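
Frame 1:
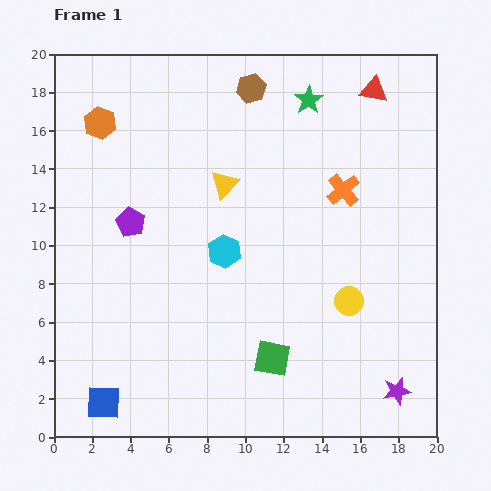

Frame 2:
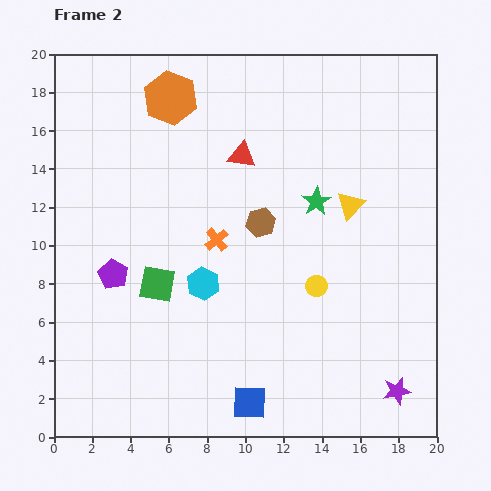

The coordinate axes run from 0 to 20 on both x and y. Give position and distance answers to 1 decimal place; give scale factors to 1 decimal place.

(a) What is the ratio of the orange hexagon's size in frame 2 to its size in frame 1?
1.6×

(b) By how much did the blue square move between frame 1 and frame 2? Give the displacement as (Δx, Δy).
(7.6, 0.0)

The blue square was at (2.6, 1.8) in frame 1 and (10.2, 1.8) in frame 2.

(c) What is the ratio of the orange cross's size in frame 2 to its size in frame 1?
0.7×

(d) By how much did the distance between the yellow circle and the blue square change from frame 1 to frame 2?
-6.9

Distance in frame 1: 13.9. Distance in frame 2: 7.0.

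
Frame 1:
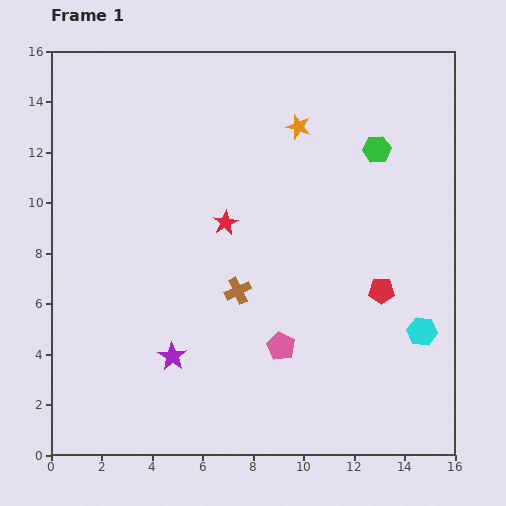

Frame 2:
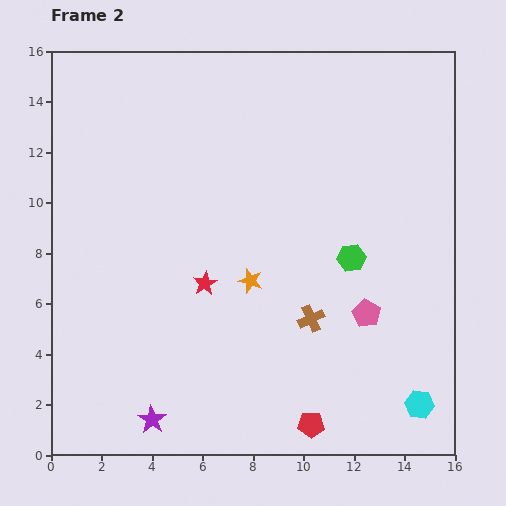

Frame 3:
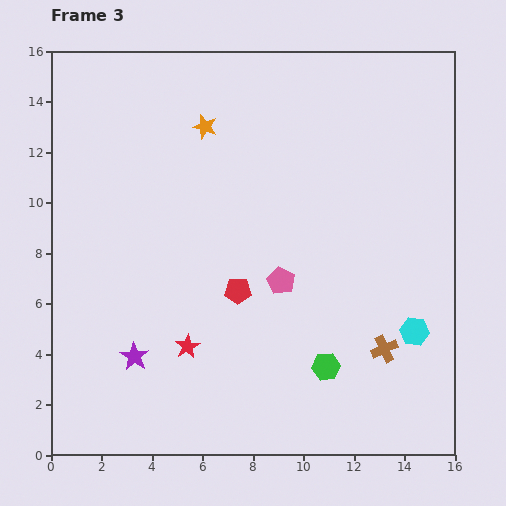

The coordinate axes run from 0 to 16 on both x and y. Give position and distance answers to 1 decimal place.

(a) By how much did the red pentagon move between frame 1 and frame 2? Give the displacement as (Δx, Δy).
(-2.8, -5.3)

The red pentagon was at (13.1, 6.5) in frame 1 and (10.3, 1.2) in frame 2.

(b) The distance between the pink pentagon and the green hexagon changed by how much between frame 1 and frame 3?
-4.9

Distance in frame 1: 8.7. Distance in frame 3: 3.8.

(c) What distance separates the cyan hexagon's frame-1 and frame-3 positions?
0.3

The cyan hexagon moved from (14.7, 4.9) to (14.4, 4.9), a distance of √(0.3² + 0.0²) ≈ 0.3.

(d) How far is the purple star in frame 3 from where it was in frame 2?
2.6

The purple star moved from (4.0, 1.4) to (3.3, 3.9), a distance of √(0.7² + 2.5²) ≈ 2.6.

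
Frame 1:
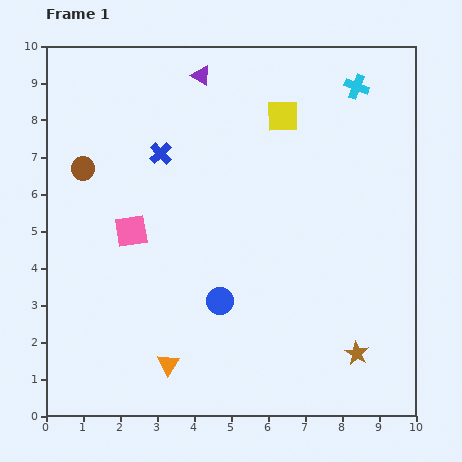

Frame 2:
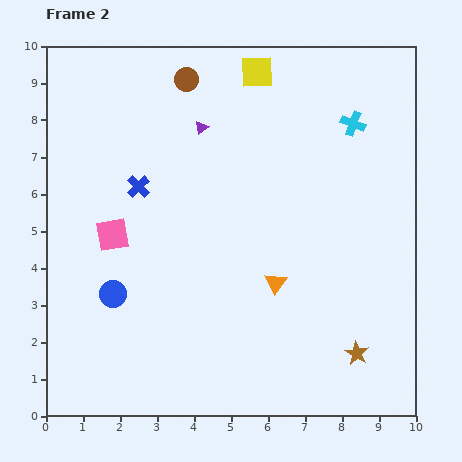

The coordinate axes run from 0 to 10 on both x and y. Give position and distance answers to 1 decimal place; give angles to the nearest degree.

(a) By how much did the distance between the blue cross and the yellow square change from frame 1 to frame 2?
+1.1

Distance in frame 1: 3.4. Distance in frame 2: 4.5.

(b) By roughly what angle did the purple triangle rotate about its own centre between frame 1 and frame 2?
52° clockwise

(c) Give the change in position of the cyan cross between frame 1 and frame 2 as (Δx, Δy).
(-0.1, -1.0)

The cyan cross was at (8.4, 8.9) in frame 1 and (8.3, 7.9) in frame 2.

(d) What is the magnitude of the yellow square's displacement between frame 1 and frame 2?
1.4

The yellow square moved from (6.4, 8.1) to (5.7, 9.3), a distance of √(0.7² + 1.2²) ≈ 1.4.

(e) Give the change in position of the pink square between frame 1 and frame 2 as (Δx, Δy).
(-0.5, -0.1)

The pink square was at (2.3, 5.0) in frame 1 and (1.8, 4.9) in frame 2.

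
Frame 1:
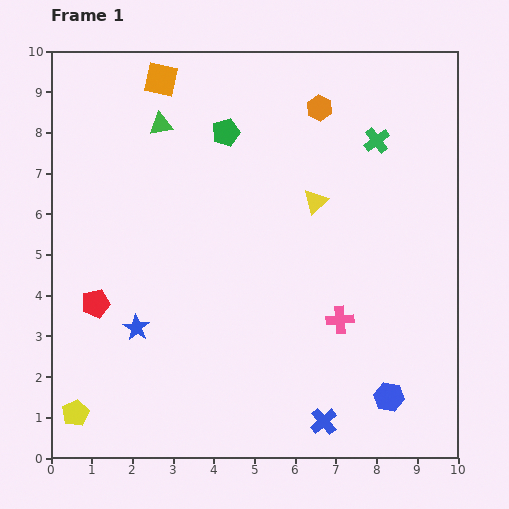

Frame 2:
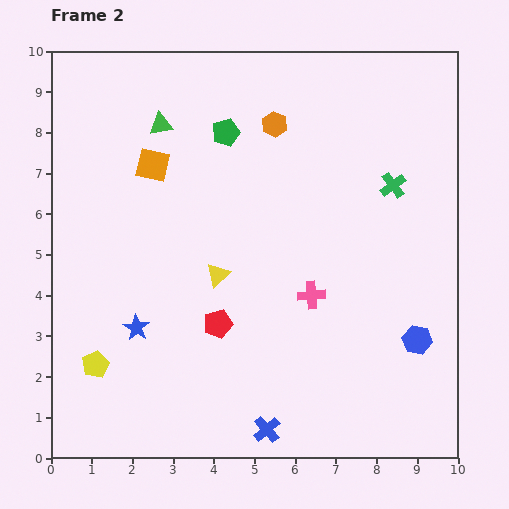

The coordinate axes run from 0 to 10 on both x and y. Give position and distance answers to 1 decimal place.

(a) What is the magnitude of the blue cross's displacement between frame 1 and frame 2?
1.4

The blue cross moved from (6.7, 0.9) to (5.3, 0.7), a distance of √(1.4² + 0.2²) ≈ 1.4.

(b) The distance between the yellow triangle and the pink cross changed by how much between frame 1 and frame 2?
-0.6

Distance in frame 1: 3.0. Distance in frame 2: 2.4.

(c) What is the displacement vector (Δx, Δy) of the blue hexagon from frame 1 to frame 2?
(0.7, 1.4)

The blue hexagon was at (8.3, 1.5) in frame 1 and (9.0, 2.9) in frame 2.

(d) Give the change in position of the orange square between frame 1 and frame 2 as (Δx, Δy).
(-0.2, -2.1)

The orange square was at (2.7, 9.3) in frame 1 and (2.5, 7.2) in frame 2.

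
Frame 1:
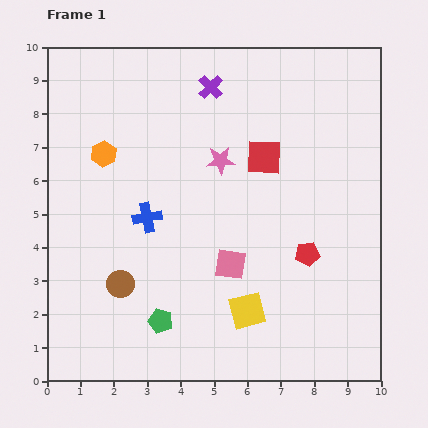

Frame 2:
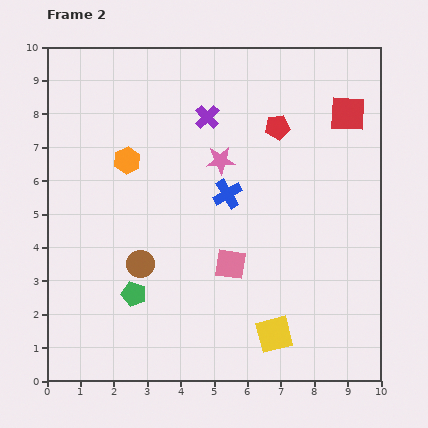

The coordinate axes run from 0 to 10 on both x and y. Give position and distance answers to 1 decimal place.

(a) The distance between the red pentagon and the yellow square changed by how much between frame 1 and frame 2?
+3.7

Distance in frame 1: 2.5. Distance in frame 2: 6.2.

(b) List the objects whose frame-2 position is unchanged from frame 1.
the pink square, the pink star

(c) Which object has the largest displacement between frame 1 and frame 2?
the red pentagon

(moved 3.9; next 2.8)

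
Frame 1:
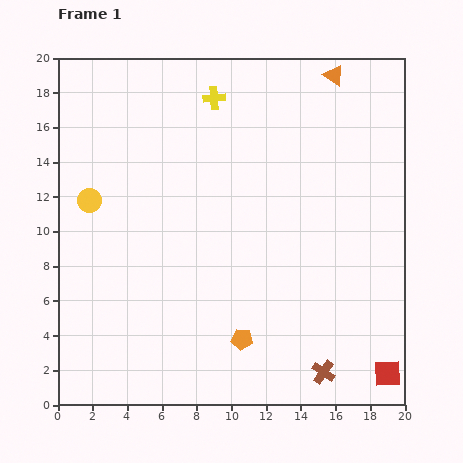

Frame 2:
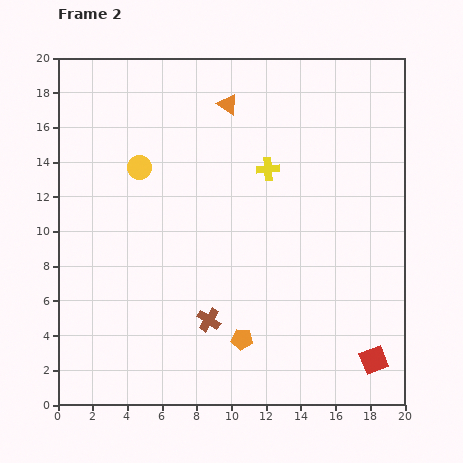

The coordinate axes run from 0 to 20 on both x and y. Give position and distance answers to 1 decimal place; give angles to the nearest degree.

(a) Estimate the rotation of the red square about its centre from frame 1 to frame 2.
19° counter-clockwise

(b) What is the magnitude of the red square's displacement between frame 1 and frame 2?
1.1

The red square moved from (19.0, 1.8) to (18.2, 2.6), a distance of √(0.8² + 0.8²) ≈ 1.1.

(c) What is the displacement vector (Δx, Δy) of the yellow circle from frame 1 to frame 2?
(2.9, 1.9)

The yellow circle was at (1.8, 11.8) in frame 1 and (4.7, 13.7) in frame 2.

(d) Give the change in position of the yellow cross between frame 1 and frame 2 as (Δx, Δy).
(3.1, -4.1)

The yellow cross was at (9.0, 17.7) in frame 1 and (12.1, 13.6) in frame 2.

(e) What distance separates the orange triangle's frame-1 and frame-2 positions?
6.3

The orange triangle moved from (15.9, 19.0) to (9.8, 17.3), a distance of √(6.1² + 1.7²) ≈ 6.3.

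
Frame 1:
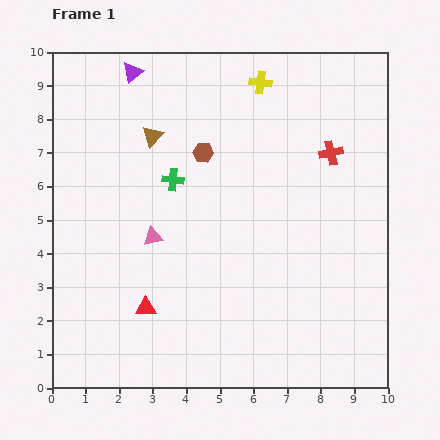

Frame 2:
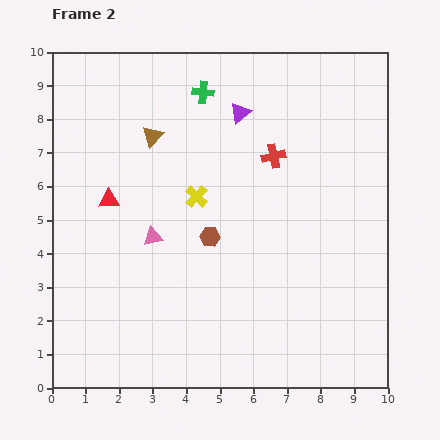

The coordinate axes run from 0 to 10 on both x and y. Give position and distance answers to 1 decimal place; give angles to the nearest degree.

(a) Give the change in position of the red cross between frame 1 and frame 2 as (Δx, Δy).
(-1.7, -0.1)

The red cross was at (8.3, 7.0) in frame 1 and (6.6, 6.9) in frame 2.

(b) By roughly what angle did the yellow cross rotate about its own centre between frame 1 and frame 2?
34° clockwise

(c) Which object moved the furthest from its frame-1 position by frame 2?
the yellow cross

(moved 3.9; next 3.4)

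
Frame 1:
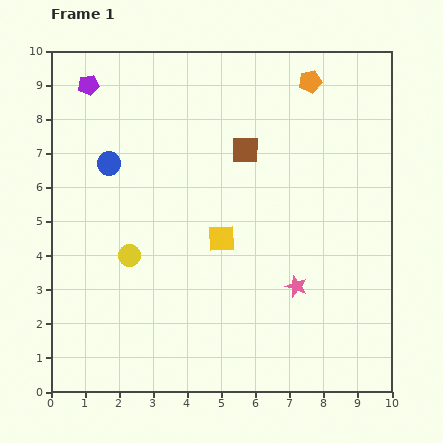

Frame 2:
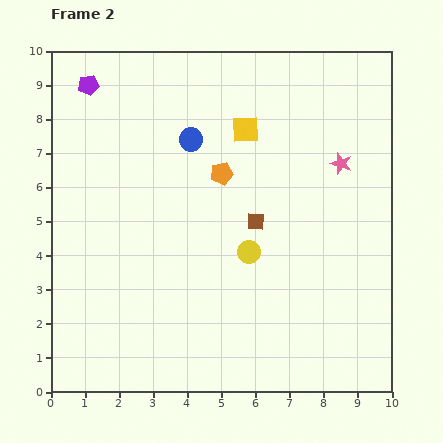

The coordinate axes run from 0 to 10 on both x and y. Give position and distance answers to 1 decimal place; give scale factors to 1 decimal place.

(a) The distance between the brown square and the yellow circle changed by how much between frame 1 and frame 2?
-3.7

Distance in frame 1: 4.6. Distance in frame 2: 0.9.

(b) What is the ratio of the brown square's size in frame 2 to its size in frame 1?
0.6×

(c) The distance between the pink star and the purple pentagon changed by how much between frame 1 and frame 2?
-0.8

Distance in frame 1: 8.5. Distance in frame 2: 7.7.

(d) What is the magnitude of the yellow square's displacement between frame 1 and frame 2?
3.3

The yellow square moved from (5.0, 4.5) to (5.7, 7.7), a distance of √(0.7² + 3.2²) ≈ 3.3.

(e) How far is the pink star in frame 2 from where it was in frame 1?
3.8

The pink star moved from (7.2, 3.1) to (8.5, 6.7), a distance of √(1.3² + 3.6²) ≈ 3.8.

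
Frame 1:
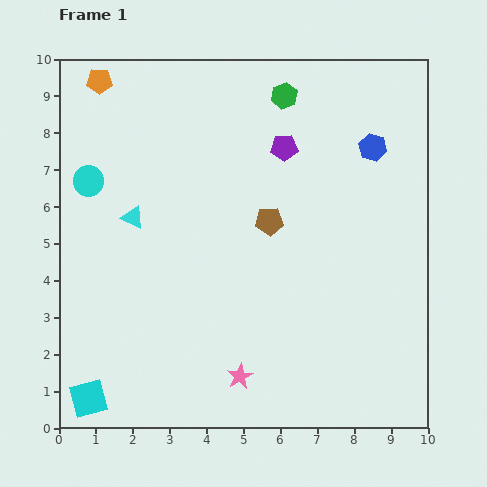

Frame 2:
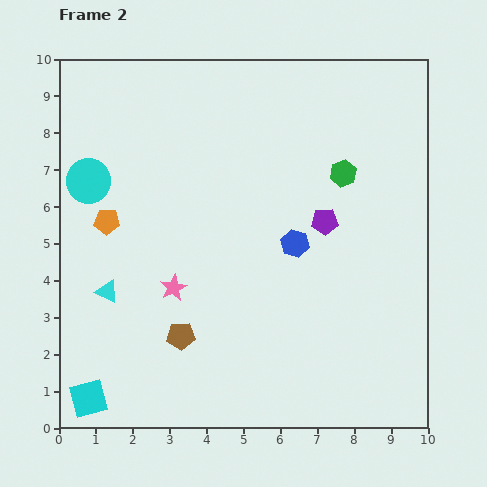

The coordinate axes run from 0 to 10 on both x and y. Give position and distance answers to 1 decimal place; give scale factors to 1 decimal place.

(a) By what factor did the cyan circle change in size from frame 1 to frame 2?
1.5×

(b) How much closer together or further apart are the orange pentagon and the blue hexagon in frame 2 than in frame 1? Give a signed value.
-2.5

Distance in frame 1: 7.6. Distance in frame 2: 5.1.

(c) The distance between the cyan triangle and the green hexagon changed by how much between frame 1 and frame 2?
+1.9

Distance in frame 1: 5.3. Distance in frame 2: 7.2.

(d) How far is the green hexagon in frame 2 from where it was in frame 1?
2.6

The green hexagon moved from (6.1, 9.0) to (7.7, 6.9), a distance of √(1.6² + 2.1²) ≈ 2.6.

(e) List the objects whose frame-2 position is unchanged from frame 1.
the cyan square, the cyan circle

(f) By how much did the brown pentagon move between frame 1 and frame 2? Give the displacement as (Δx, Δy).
(-2.4, -3.1)

The brown pentagon was at (5.7, 5.6) in frame 1 and (3.3, 2.5) in frame 2.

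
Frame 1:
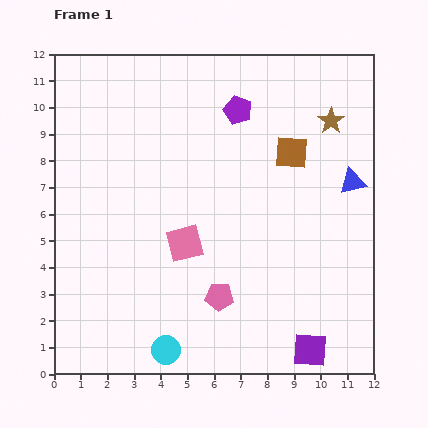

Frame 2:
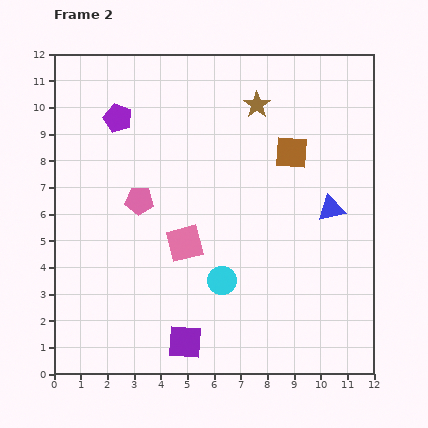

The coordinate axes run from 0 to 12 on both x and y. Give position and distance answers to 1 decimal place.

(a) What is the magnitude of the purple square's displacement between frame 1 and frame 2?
4.7

The purple square moved from (9.6, 0.9) to (4.9, 1.2), a distance of √(4.7² + 0.3²) ≈ 4.7.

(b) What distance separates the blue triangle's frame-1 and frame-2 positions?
1.3

The blue triangle moved from (11.2, 7.2) to (10.4, 6.2), a distance of √(0.8² + 1.0²) ≈ 1.3.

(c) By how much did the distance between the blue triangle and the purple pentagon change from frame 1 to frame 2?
+3.6

Distance in frame 1: 5.1. Distance in frame 2: 8.7.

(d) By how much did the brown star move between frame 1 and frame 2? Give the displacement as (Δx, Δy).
(-2.8, 0.6)

The brown star was at (10.4, 9.5) in frame 1 and (7.6, 10.1) in frame 2.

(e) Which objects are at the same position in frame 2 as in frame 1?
the pink square, the brown square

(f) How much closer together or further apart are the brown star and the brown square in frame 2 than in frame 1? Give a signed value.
+0.3

Distance in frame 1: 1.9. Distance in frame 2: 2.2.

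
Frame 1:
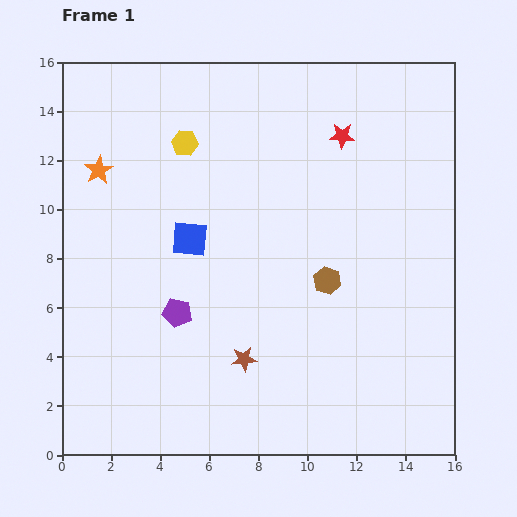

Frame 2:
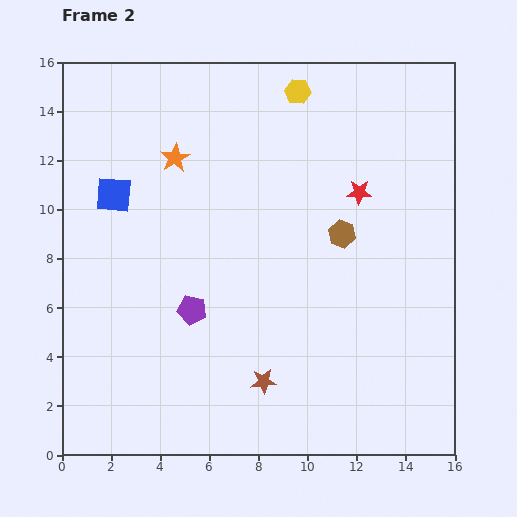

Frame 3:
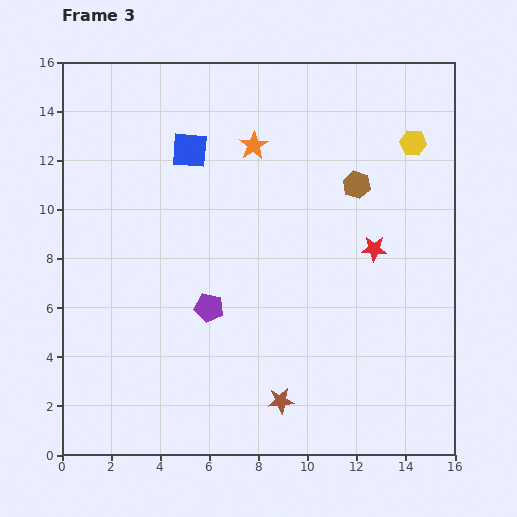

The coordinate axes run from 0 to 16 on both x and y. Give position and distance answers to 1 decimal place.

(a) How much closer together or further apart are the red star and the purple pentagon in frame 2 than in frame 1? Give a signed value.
-1.5

Distance in frame 1: 9.8. Distance in frame 2: 8.3.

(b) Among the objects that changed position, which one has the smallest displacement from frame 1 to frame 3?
the purple pentagon

(moved 1.3)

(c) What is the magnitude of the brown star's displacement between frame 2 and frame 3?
1.1

The brown star moved from (8.2, 3.0) to (8.9, 2.2), a distance of √(0.7² + 0.8²) ≈ 1.1.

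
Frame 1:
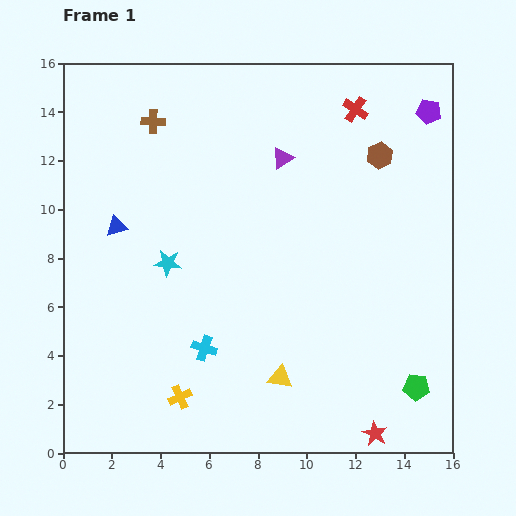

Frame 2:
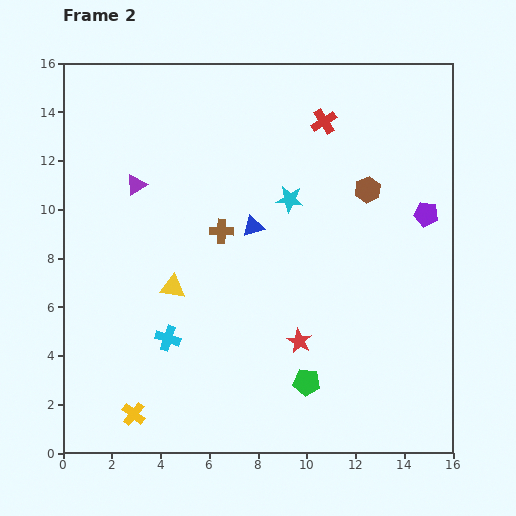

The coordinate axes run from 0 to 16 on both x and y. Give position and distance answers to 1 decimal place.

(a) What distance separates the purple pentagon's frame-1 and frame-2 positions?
4.2

The purple pentagon moved from (15.0, 14.0) to (14.9, 9.8), a distance of √(0.1² + 4.2²) ≈ 4.2.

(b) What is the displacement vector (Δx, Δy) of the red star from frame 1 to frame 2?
(-3.1, 3.8)

The red star was at (12.8, 0.8) in frame 1 and (9.7, 4.6) in frame 2.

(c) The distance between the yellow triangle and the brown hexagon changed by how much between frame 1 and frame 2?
-1.1

Distance in frame 1: 10.0. Distance in frame 2: 8.9.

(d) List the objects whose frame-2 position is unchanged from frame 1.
none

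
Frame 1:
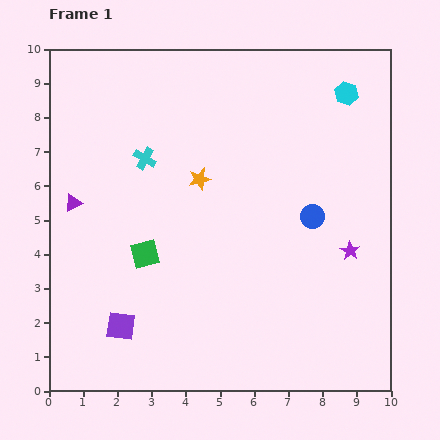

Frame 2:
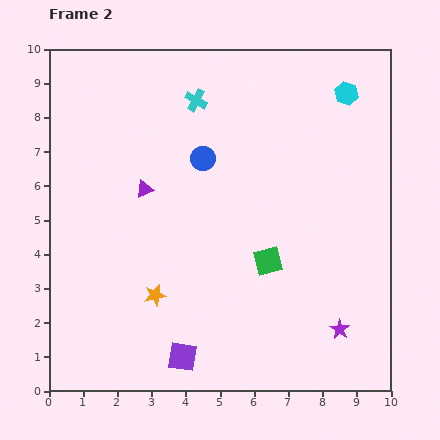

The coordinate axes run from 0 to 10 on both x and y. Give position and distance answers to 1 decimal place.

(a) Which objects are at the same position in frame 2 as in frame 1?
the cyan hexagon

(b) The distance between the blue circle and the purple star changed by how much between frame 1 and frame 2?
+4.9

Distance in frame 1: 1.5. Distance in frame 2: 6.4.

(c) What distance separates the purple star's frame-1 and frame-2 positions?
2.3

The purple star moved from (8.8, 4.1) to (8.5, 1.8), a distance of √(0.3² + 2.3²) ≈ 2.3.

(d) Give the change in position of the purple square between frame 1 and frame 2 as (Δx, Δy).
(1.8, -0.9)

The purple square was at (2.1, 1.9) in frame 1 and (3.9, 1.0) in frame 2.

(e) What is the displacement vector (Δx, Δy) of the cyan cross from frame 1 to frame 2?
(1.5, 1.7)

The cyan cross was at (2.8, 6.8) in frame 1 and (4.3, 8.5) in frame 2.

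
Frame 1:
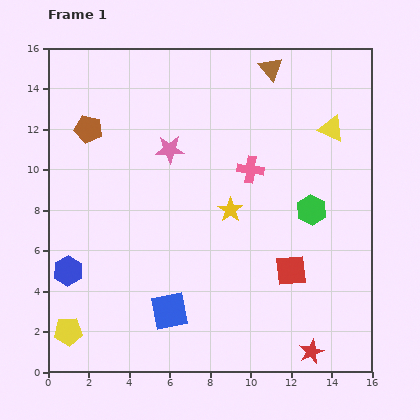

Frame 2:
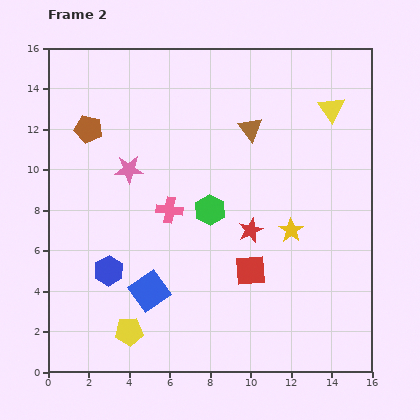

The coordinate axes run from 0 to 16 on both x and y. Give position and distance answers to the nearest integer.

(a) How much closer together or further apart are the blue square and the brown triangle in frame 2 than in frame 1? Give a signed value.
-4

Distance in frame 1: 13. Distance in frame 2: 9.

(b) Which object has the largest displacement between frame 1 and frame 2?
the red star

(moved 7; next 5)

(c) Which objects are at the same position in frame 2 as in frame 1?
the brown pentagon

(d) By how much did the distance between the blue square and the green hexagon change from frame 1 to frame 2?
-4

Distance in frame 1: 9. Distance in frame 2: 5.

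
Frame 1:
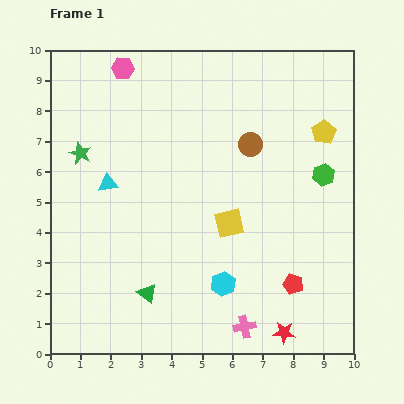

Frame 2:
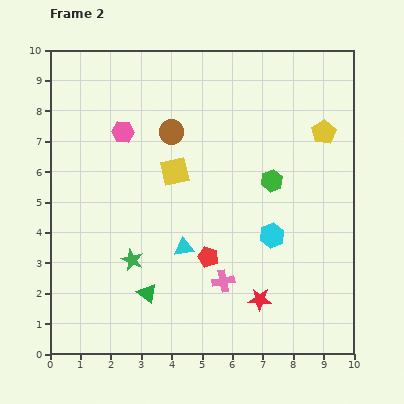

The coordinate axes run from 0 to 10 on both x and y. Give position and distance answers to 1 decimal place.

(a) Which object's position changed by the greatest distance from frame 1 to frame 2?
the green star

(moved 3.9; next 3.3)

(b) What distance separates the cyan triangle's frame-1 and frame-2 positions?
3.3

The cyan triangle moved from (1.9, 5.6) to (4.4, 3.5), a distance of √(2.5² + 2.1²) ≈ 3.3.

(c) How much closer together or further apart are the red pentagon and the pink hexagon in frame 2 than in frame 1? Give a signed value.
-4.0

Distance in frame 1: 9.0. Distance in frame 2: 5.0.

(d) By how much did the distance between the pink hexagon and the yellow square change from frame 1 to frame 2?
-4.1

Distance in frame 1: 6.2. Distance in frame 2: 2.1.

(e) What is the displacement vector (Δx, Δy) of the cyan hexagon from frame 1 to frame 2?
(1.6, 1.6)

The cyan hexagon was at (5.7, 2.3) in frame 1 and (7.3, 3.9) in frame 2.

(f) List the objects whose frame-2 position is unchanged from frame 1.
the yellow pentagon, the green triangle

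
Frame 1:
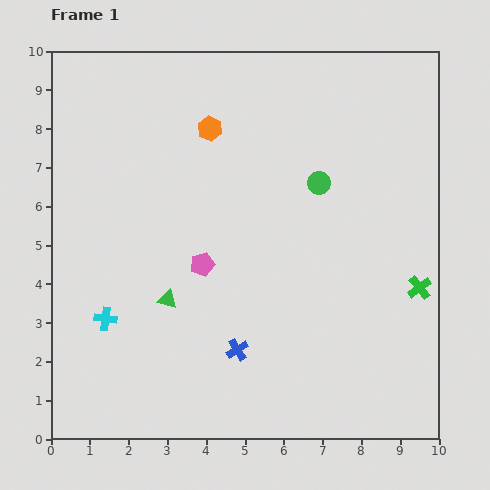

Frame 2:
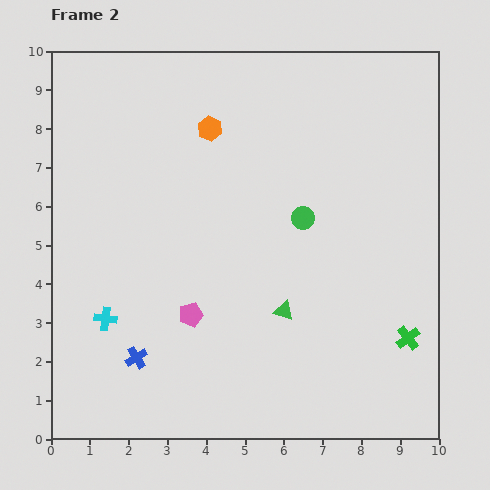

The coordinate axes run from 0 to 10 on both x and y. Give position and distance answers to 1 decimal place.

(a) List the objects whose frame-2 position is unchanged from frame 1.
the cyan cross, the orange hexagon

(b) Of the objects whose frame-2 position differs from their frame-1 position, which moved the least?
the green circle

(moved 1.0)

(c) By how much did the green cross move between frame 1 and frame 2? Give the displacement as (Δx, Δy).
(-0.3, -1.3)

The green cross was at (9.5, 3.9) in frame 1 and (9.2, 2.6) in frame 2.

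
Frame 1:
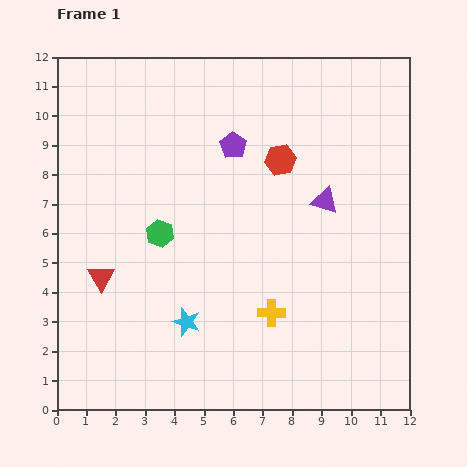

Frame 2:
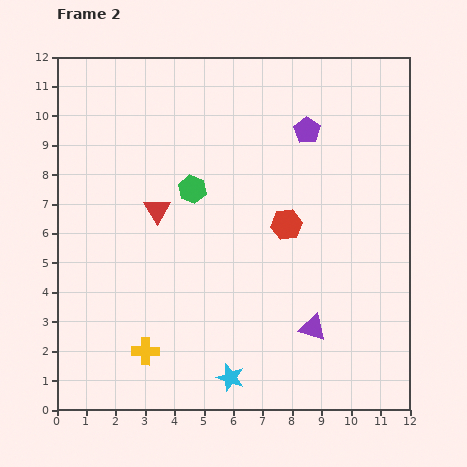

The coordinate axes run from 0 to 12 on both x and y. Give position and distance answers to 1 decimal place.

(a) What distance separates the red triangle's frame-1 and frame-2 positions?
3.0

The red triangle moved from (1.5, 4.5) to (3.4, 6.8), a distance of √(1.9² + 2.3²) ≈ 3.0.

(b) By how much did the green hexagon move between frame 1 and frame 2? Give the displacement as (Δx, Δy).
(1.1, 1.5)

The green hexagon was at (3.5, 6.0) in frame 1 and (4.6, 7.5) in frame 2.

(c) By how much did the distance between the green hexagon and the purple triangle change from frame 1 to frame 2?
+0.5

Distance in frame 1: 5.7. Distance in frame 2: 6.2.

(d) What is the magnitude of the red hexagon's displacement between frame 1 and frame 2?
2.2

The red hexagon moved from (7.6, 8.5) to (7.8, 6.3), a distance of √(0.2² + 2.2²) ≈ 2.2.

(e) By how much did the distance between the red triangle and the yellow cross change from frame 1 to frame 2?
-1.1

Distance in frame 1: 5.9. Distance in frame 2: 4.8.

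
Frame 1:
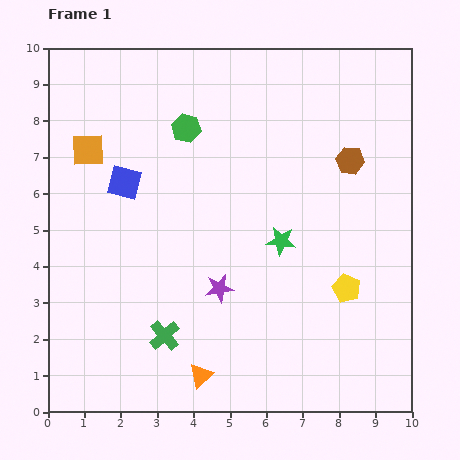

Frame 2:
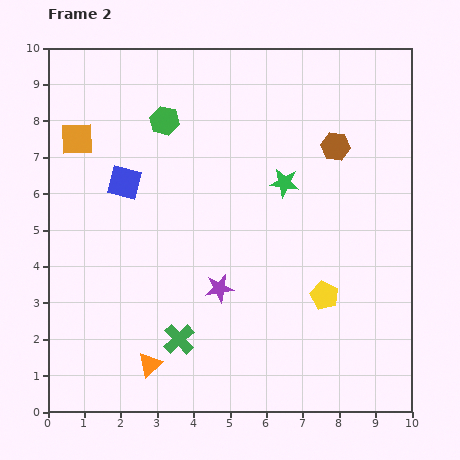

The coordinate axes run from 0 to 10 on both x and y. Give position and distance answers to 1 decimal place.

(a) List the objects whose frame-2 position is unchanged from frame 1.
the blue square, the purple star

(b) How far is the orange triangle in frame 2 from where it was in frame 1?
1.4

The orange triangle moved from (4.2, 1.0) to (2.8, 1.3), a distance of √(1.4² + 0.3²) ≈ 1.4.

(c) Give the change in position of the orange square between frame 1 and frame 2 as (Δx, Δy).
(-0.3, 0.3)

The orange square was at (1.1, 7.2) in frame 1 and (0.8, 7.5) in frame 2.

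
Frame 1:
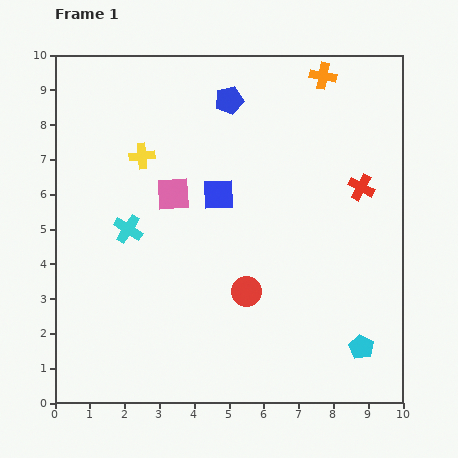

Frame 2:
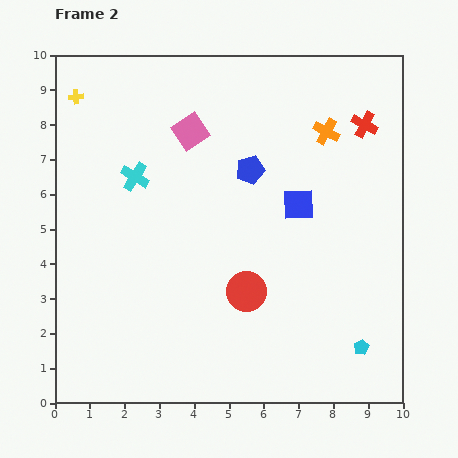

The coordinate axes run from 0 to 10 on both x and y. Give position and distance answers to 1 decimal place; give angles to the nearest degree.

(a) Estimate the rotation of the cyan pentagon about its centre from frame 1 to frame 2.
16° clockwise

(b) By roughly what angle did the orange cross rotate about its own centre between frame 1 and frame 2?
20° clockwise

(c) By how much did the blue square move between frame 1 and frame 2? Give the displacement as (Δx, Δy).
(2.3, -0.3)

The blue square was at (4.7, 6.0) in frame 1 and (7.0, 5.7) in frame 2.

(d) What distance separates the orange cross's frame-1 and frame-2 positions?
1.6

The orange cross moved from (7.7, 9.4) to (7.8, 7.8), a distance of √(0.1² + 1.6²) ≈ 1.6.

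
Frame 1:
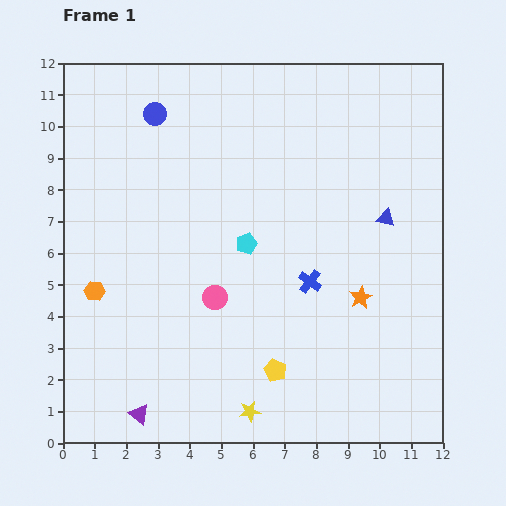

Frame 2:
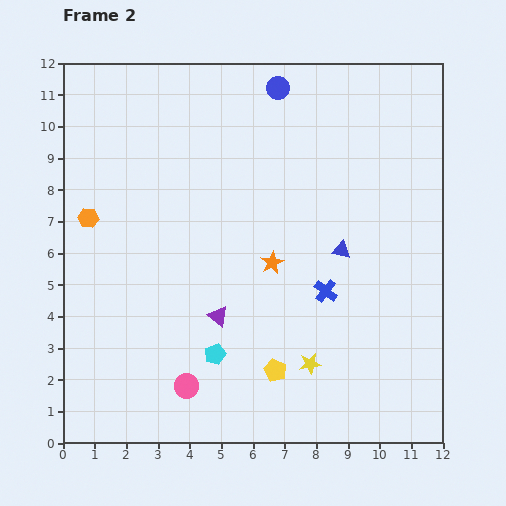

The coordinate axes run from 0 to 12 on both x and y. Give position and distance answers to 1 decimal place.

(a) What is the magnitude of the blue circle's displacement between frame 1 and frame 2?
4.0

The blue circle moved from (2.9, 10.4) to (6.8, 11.2), a distance of √(3.9² + 0.8²) ≈ 4.0.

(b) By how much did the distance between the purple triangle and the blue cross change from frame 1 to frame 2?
-3.3

Distance in frame 1: 6.8. Distance in frame 2: 3.5.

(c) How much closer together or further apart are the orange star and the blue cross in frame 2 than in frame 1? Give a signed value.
+0.2

Distance in frame 1: 1.7. Distance in frame 2: 1.9.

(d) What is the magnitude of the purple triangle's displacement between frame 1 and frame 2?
4.0

The purple triangle moved from (2.4, 0.9) to (4.9, 4.0), a distance of √(2.5² + 3.1²) ≈ 4.0.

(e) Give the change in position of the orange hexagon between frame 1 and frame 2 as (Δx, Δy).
(-0.2, 2.3)

The orange hexagon was at (1.0, 4.8) in frame 1 and (0.8, 7.1) in frame 2.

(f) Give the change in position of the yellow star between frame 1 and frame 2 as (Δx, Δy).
(1.9, 1.5)

The yellow star was at (5.9, 1.0) in frame 1 and (7.8, 2.5) in frame 2.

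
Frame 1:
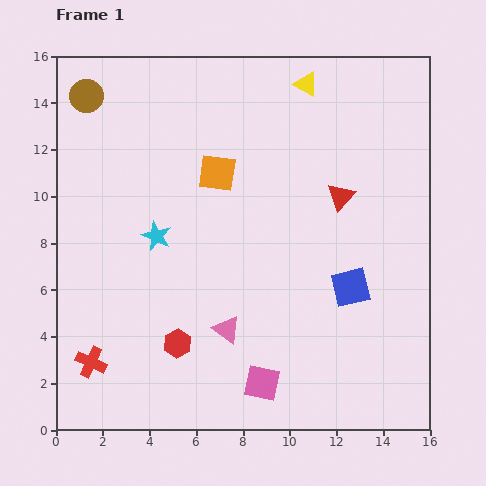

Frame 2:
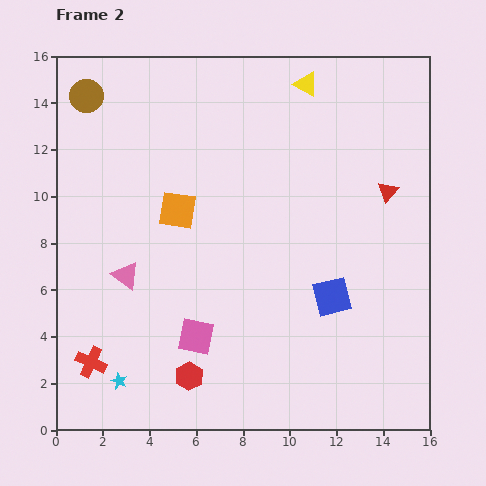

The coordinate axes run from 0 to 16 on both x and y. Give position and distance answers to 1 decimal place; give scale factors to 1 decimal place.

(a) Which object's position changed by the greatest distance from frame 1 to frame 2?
the cyan star

(moved 6.4; next 4.9)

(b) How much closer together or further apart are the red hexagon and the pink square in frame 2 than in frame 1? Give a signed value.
-2.3

Distance in frame 1: 4.0. Distance in frame 2: 1.7.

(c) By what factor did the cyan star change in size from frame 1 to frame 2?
0.6×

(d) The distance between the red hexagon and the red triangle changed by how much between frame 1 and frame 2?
+2.2

Distance in frame 1: 9.4. Distance in frame 2: 11.6.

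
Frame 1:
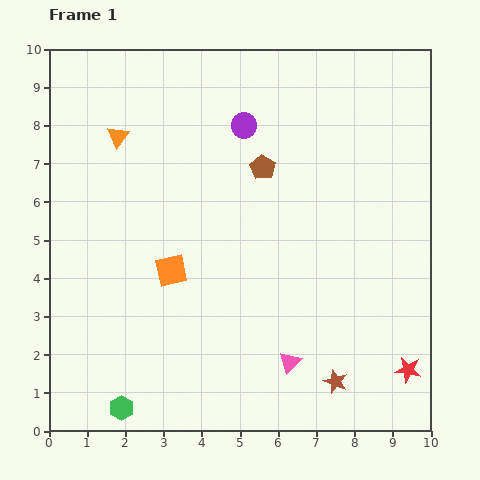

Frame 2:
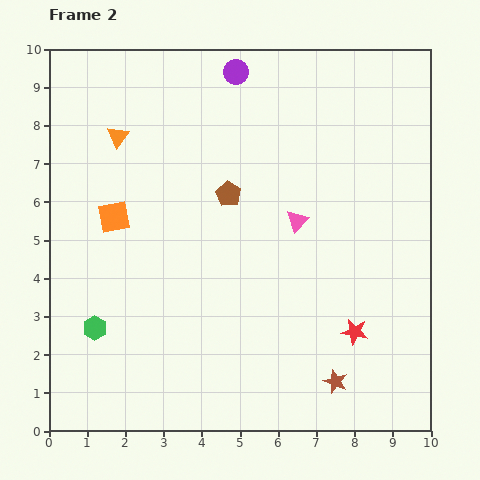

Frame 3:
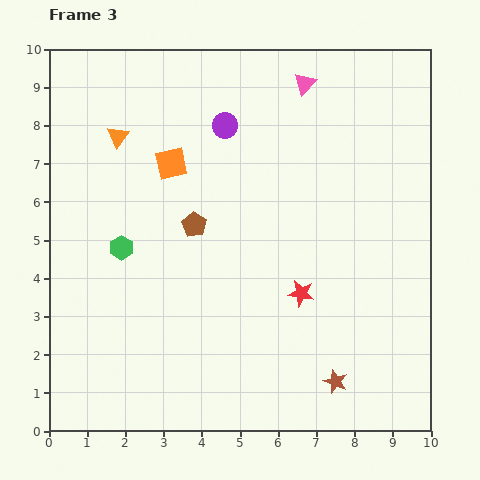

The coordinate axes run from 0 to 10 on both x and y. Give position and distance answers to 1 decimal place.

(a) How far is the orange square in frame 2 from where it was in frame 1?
2.1

The orange square moved from (3.2, 4.2) to (1.7, 5.6), a distance of √(1.5² + 1.4²) ≈ 2.1.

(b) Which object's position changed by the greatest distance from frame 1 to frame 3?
the pink triangle

(moved 7.3; next 4.2)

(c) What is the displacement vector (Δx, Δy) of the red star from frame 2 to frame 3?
(-1.4, 1.0)

The red star was at (8.0, 2.6) in frame 2 and (6.6, 3.6) in frame 3.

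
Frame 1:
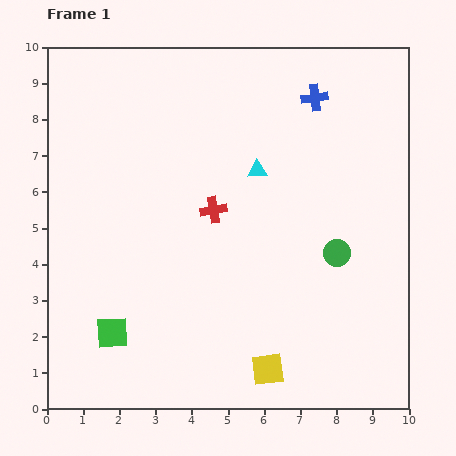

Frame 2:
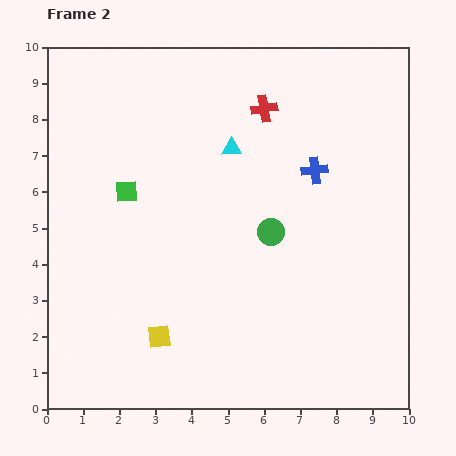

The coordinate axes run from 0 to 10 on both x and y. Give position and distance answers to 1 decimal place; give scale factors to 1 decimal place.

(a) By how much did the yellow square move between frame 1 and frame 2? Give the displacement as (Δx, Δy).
(-3.0, 0.9)

The yellow square was at (6.1, 1.1) in frame 1 and (3.1, 2.0) in frame 2.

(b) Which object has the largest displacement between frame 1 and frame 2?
the green square

(moved 3.9; next 3.1)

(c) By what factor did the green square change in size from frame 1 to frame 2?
0.7×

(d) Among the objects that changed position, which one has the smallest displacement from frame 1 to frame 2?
the cyan triangle

(moved 0.9)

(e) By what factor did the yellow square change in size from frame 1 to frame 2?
0.7×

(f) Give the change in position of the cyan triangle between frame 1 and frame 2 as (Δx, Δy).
(-0.7, 0.6)

The cyan triangle was at (5.8, 6.6) in frame 1 and (5.1, 7.2) in frame 2.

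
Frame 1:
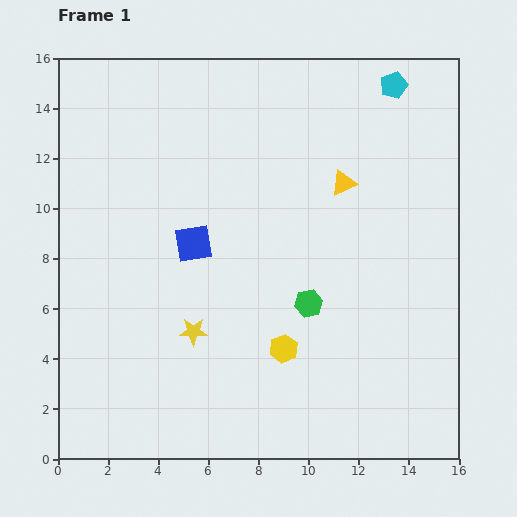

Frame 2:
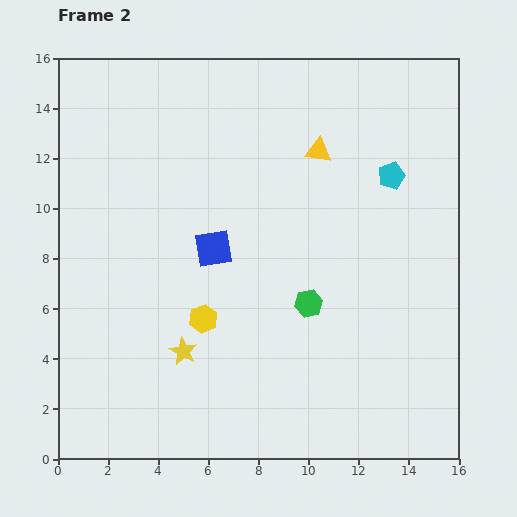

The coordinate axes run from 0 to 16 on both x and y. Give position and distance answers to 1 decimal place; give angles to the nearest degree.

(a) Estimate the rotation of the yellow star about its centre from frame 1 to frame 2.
28° clockwise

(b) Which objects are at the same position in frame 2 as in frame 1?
the green hexagon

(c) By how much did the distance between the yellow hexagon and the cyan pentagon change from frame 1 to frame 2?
-2.0

Distance in frame 1: 11.4. Distance in frame 2: 9.4.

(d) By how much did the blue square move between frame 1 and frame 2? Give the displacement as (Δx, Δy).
(0.8, -0.2)

The blue square was at (5.4, 8.6) in frame 1 and (6.2, 8.4) in frame 2.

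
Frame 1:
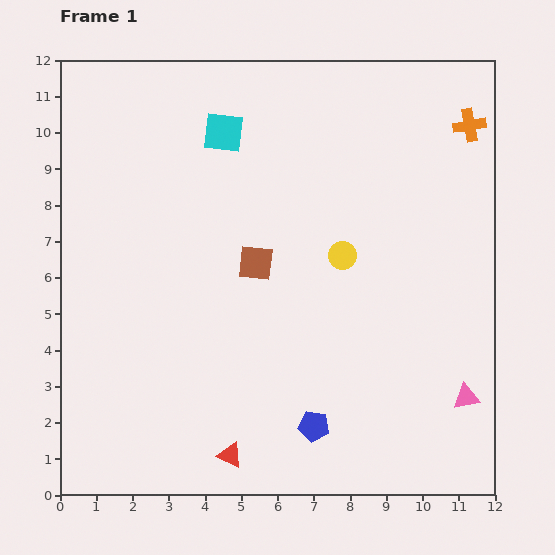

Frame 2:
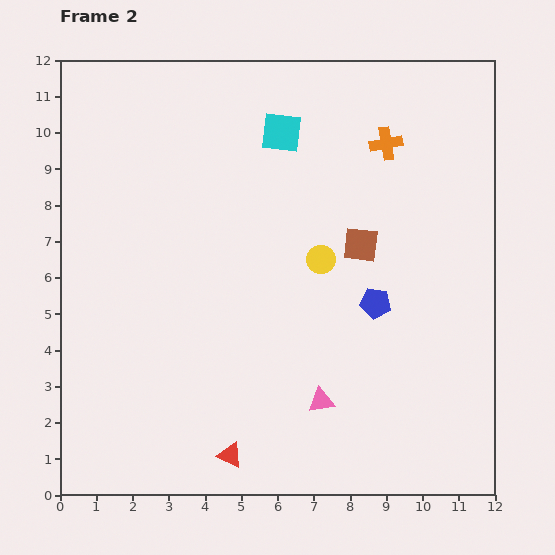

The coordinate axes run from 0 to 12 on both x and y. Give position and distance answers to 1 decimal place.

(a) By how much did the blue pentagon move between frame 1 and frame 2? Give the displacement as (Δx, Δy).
(1.7, 3.4)

The blue pentagon was at (7.0, 1.9) in frame 1 and (8.7, 5.3) in frame 2.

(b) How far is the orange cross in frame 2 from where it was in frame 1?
2.4

The orange cross moved from (11.3, 10.2) to (9.0, 9.7), a distance of √(2.3² + 0.5²) ≈ 2.4.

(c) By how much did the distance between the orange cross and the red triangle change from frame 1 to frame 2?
-1.6

Distance in frame 1: 11.2. Distance in frame 2: 9.6.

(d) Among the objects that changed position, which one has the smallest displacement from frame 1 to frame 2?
the yellow circle

(moved 0.6)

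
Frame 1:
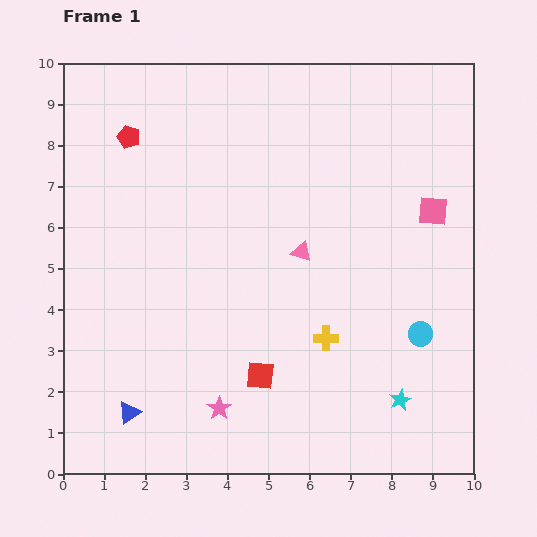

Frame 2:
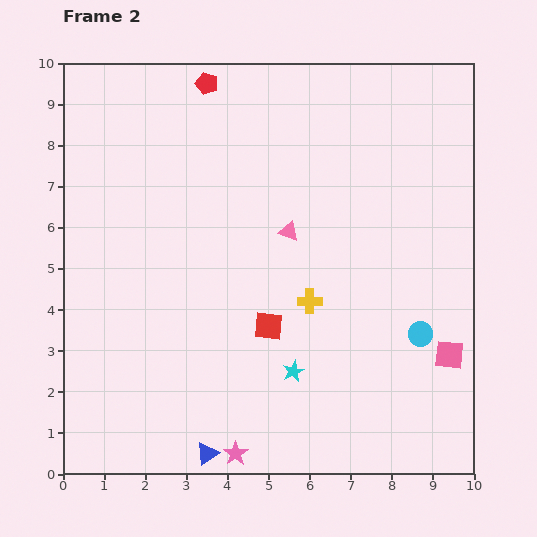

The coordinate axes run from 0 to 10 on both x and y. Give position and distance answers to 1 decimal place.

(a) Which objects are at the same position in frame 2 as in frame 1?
the cyan circle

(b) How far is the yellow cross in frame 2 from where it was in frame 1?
1.0

The yellow cross moved from (6.4, 3.3) to (6.0, 4.2), a distance of √(0.4² + 0.9²) ≈ 1.0.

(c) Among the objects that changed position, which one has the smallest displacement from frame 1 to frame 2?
the pink triangle

(moved 0.6)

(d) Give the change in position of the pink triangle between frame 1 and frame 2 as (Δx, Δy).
(-0.3, 0.5)

The pink triangle was at (5.8, 5.4) in frame 1 and (5.5, 5.9) in frame 2.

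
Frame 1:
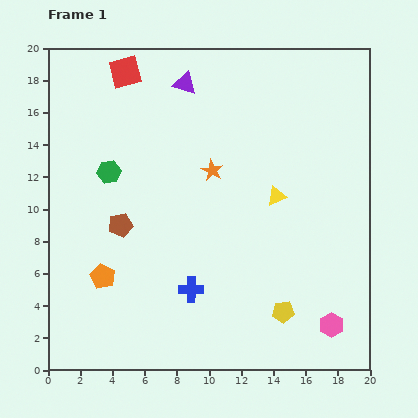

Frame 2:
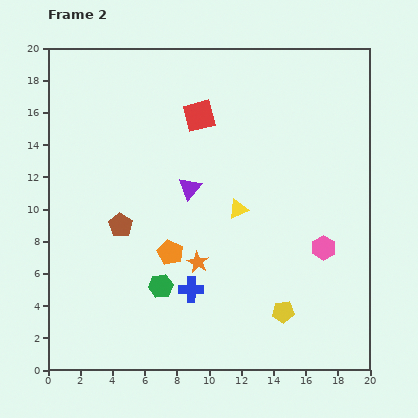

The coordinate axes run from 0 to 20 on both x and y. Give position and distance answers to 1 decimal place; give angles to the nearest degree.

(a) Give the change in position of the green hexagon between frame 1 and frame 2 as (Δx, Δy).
(3.2, -7.1)

The green hexagon was at (3.8, 12.3) in frame 1 and (7.0, 5.2) in frame 2.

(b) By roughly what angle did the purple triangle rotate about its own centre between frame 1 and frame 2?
55° clockwise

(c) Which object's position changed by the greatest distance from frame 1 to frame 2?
the green hexagon

(moved 7.8; next 6.5)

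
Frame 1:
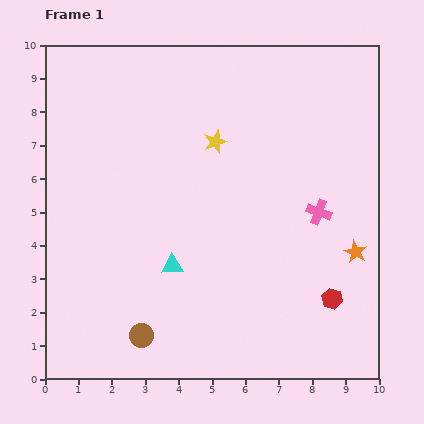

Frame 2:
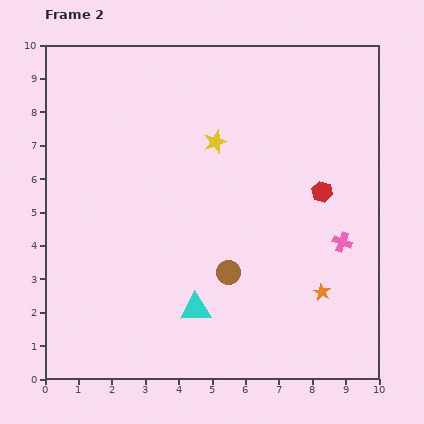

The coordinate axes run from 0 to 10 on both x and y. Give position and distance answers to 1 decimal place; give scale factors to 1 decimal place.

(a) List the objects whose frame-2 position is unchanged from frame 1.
the yellow star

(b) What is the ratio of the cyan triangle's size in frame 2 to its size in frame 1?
1.4×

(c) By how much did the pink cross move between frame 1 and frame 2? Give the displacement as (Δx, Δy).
(0.7, -0.9)

The pink cross was at (8.2, 5.0) in frame 1 and (8.9, 4.1) in frame 2.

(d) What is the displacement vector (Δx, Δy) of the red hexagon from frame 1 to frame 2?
(-0.3, 3.2)

The red hexagon was at (8.6, 2.4) in frame 1 and (8.3, 5.6) in frame 2.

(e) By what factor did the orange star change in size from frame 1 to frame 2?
0.8×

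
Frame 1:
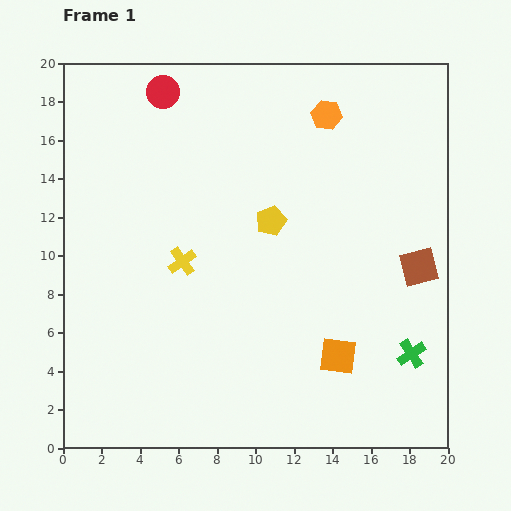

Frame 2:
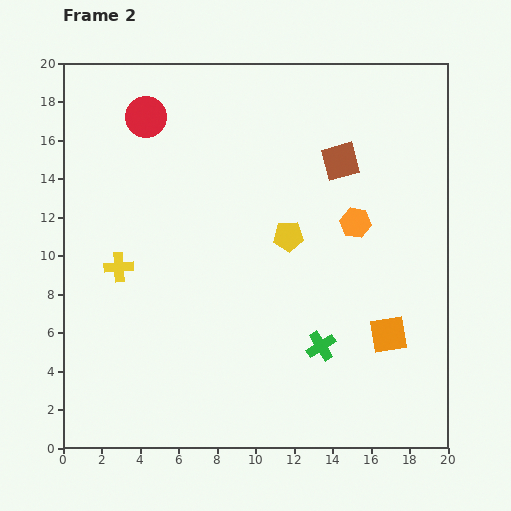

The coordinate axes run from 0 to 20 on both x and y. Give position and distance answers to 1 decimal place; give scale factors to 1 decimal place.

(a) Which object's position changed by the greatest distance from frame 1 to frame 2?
the brown square

(moved 6.9; next 5.8)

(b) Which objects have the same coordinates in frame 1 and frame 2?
none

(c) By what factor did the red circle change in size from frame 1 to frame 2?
1.3×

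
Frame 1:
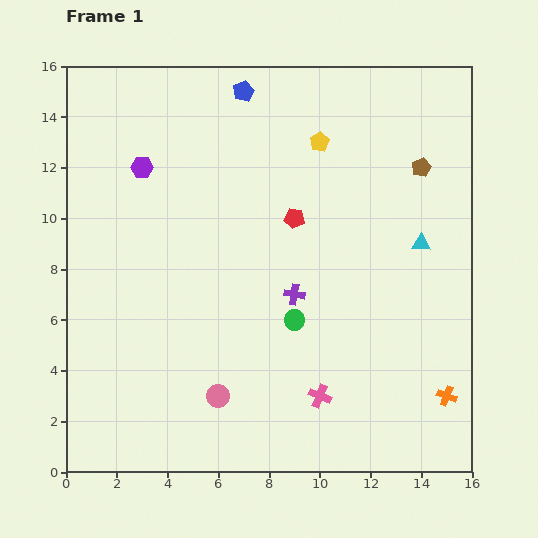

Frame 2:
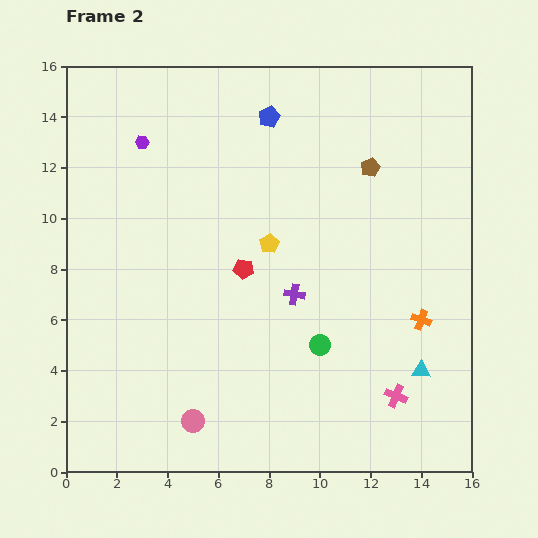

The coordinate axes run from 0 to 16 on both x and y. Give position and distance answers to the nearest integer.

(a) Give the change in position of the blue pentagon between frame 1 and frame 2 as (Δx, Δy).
(1, -1)

The blue pentagon was at (7, 15) in frame 1 and (8, 14) in frame 2.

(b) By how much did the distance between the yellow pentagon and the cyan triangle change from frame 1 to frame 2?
+2

Distance in frame 1: 6. Distance in frame 2: 8.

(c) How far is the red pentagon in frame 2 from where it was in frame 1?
3

The red pentagon moved from (9, 10) to (7, 8), a distance of √(2² + 2²) ≈ 3.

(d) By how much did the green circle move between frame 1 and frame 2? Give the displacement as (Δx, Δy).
(1, -1)

The green circle was at (9, 6) in frame 1 and (10, 5) in frame 2.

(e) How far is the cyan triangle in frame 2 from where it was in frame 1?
5

The cyan triangle moved from (14, 9) to (14, 4), a distance of √(0² + 5²) ≈ 5.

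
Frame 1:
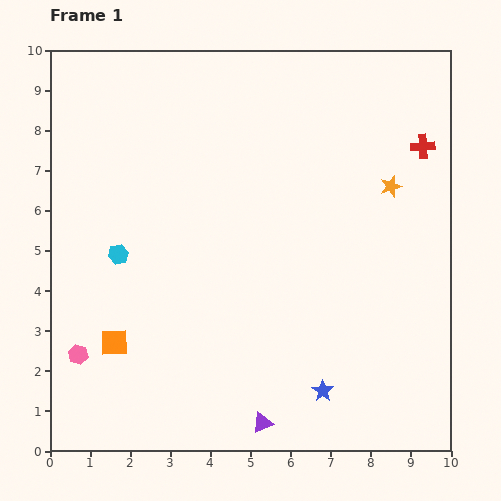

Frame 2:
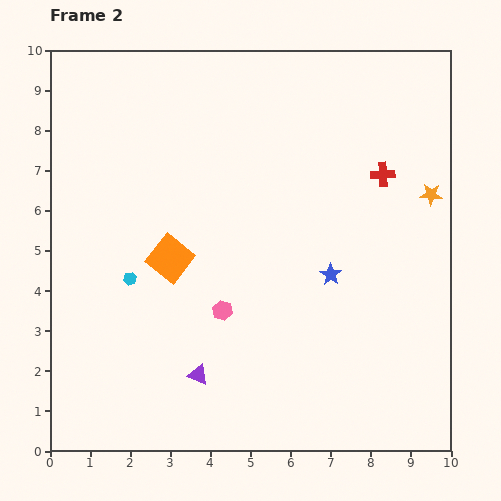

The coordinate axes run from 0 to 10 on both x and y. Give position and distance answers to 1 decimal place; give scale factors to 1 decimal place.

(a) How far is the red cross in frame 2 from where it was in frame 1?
1.2

The red cross moved from (9.3, 7.6) to (8.3, 6.9), a distance of √(1.0² + 0.7²) ≈ 1.2.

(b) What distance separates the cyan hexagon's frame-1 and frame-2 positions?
0.7

The cyan hexagon moved from (1.7, 4.9) to (2.0, 4.3), a distance of √(0.3² + 0.6²) ≈ 0.7.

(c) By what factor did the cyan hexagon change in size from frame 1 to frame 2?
0.6×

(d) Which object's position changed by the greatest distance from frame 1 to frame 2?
the pink hexagon

(moved 3.8; next 2.9)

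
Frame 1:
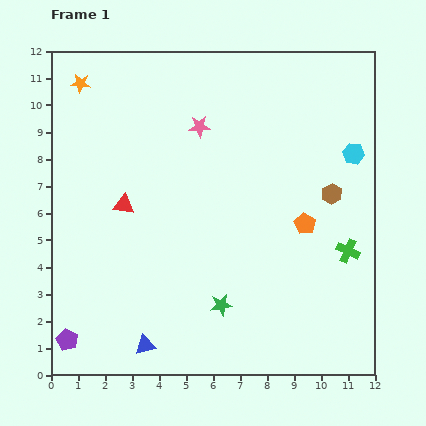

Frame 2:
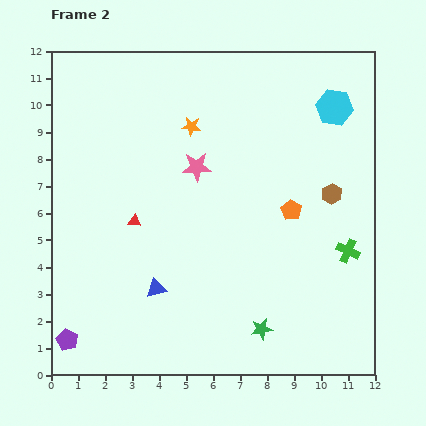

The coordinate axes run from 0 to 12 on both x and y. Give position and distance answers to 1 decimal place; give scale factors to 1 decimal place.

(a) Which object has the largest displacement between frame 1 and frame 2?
the orange star

(moved 4.4; next 2.1)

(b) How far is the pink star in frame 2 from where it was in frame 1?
1.5

The pink star moved from (5.5, 9.2) to (5.4, 7.7), a distance of √(0.1² + 1.5²) ≈ 1.5.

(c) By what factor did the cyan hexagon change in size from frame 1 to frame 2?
1.7×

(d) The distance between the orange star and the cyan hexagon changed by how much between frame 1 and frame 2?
-5.1

Distance in frame 1: 10.4. Distance in frame 2: 5.3.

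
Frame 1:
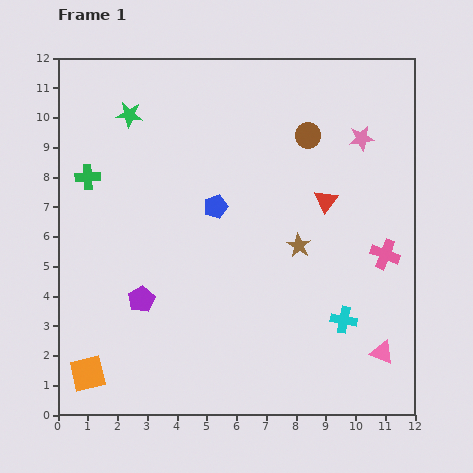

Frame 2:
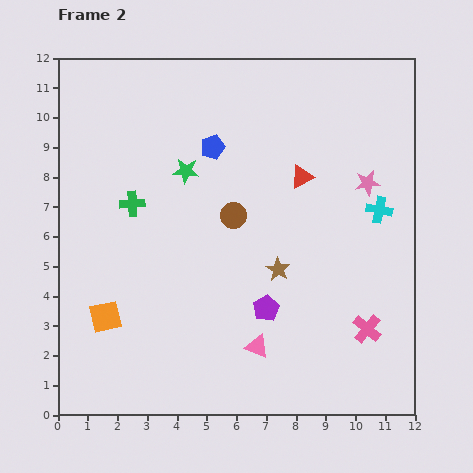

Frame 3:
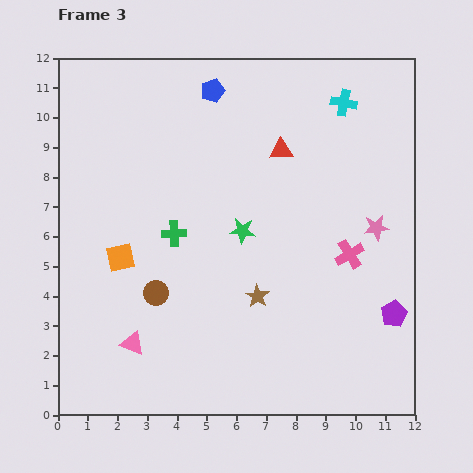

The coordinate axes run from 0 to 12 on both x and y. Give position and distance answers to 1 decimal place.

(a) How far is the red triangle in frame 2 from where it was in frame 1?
1.1

The red triangle moved from (9.0, 7.2) to (8.2, 8.0), a distance of √(0.8² + 0.8²) ≈ 1.1.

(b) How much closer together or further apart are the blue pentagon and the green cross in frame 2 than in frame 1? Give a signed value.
-1.1

Distance in frame 1: 4.4. Distance in frame 2: 3.3.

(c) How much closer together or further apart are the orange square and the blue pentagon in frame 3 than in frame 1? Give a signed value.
-0.7

Distance in frame 1: 7.1. Distance in frame 3: 6.4.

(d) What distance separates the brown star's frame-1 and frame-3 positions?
2.2

The brown star moved from (8.1, 5.7) to (6.7, 4.0), a distance of √(1.4² + 1.7²) ≈ 2.2.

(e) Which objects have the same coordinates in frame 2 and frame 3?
none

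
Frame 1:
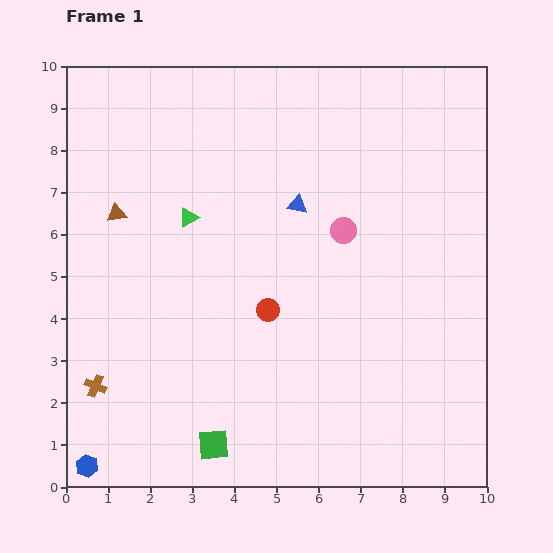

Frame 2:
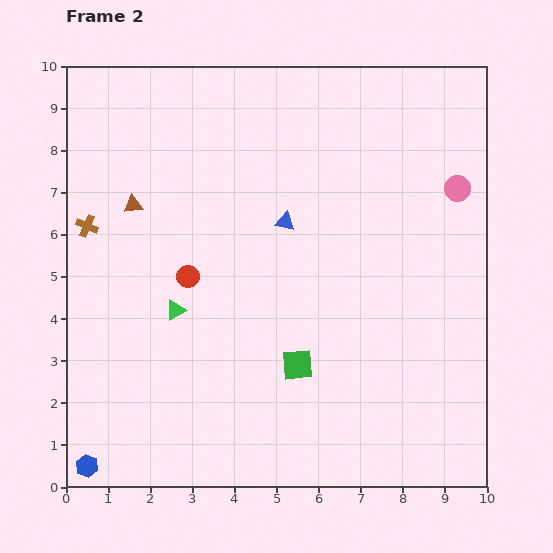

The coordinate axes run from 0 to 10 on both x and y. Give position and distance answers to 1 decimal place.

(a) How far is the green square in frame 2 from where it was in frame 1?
2.8

The green square moved from (3.5, 1.0) to (5.5, 2.9), a distance of √(2.0² + 1.9²) ≈ 2.8.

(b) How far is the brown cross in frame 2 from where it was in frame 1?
3.8

The brown cross moved from (0.7, 2.4) to (0.5, 6.2), a distance of √(0.2² + 3.8²) ≈ 3.8.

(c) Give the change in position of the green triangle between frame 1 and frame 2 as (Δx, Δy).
(-0.3, -2.2)

The green triangle was at (2.9, 6.4) in frame 1 and (2.6, 4.2) in frame 2.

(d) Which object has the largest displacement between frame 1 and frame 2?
the brown cross

(moved 3.8; next 2.9)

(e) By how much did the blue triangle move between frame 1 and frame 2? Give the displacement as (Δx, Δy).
(-0.3, -0.4)

The blue triangle was at (5.5, 6.7) in frame 1 and (5.2, 6.3) in frame 2.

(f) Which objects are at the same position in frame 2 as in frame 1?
the blue hexagon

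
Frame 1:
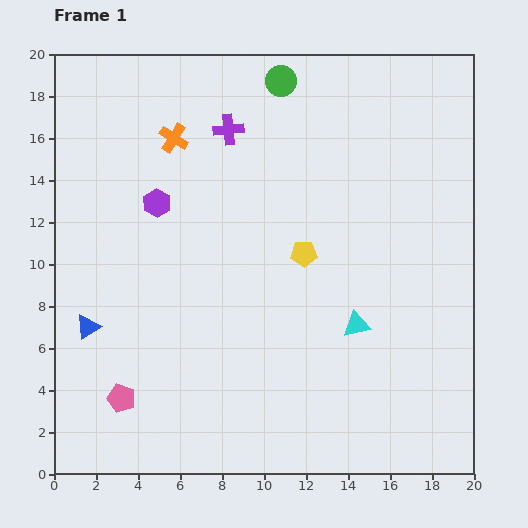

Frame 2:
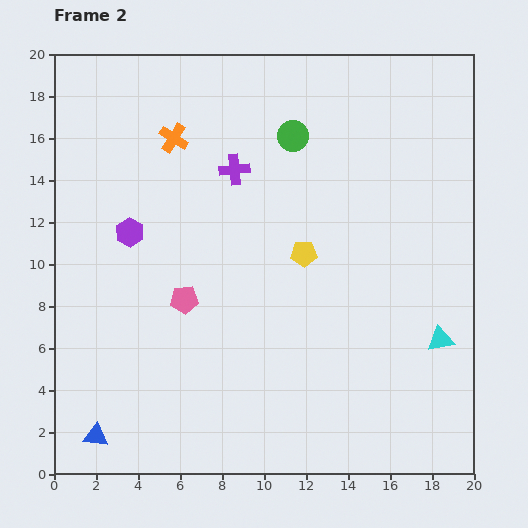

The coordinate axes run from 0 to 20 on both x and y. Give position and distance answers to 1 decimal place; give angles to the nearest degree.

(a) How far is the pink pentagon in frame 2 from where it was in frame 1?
5.6

The pink pentagon moved from (3.2, 3.6) to (6.2, 8.3), a distance of √(3.0² + 4.7²) ≈ 5.6.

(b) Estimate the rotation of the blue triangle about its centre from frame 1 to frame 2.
40° clockwise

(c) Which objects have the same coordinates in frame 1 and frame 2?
the yellow pentagon, the orange cross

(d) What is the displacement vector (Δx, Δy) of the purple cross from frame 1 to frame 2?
(0.3, -1.9)

The purple cross was at (8.3, 16.4) in frame 1 and (8.6, 14.5) in frame 2.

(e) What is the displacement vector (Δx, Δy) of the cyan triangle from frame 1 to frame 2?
(4.0, -0.7)

The cyan triangle was at (14.4, 7.1) in frame 1 and (18.4, 6.4) in frame 2.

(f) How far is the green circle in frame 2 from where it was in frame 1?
2.7

The green circle moved from (10.8, 18.7) to (11.4, 16.1), a distance of √(0.6² + 2.6²) ≈ 2.7.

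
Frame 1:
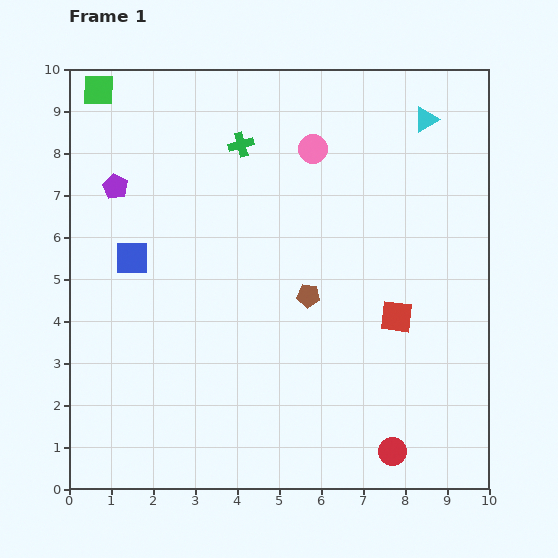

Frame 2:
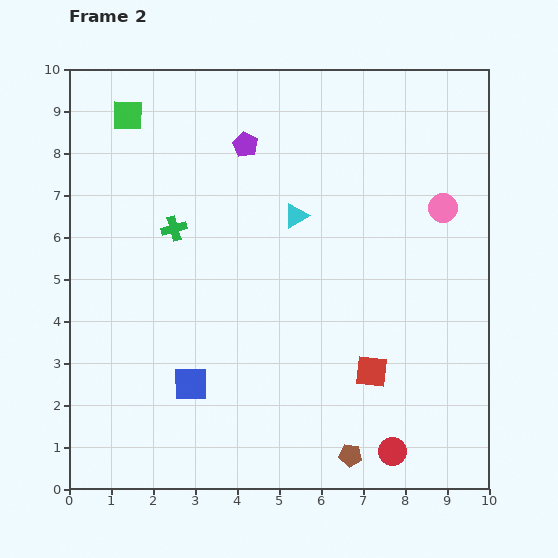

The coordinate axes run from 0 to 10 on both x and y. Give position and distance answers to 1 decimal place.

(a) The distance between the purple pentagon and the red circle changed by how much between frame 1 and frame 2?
-1.0

Distance in frame 1: 9.1. Distance in frame 2: 8.1.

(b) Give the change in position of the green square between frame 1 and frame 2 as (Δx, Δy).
(0.7, -0.6)

The green square was at (0.7, 9.5) in frame 1 and (1.4, 8.9) in frame 2.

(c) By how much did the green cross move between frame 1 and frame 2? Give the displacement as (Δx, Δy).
(-1.6, -2.0)

The green cross was at (4.1, 8.2) in frame 1 and (2.5, 6.2) in frame 2.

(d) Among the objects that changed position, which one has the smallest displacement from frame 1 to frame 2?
the green square

(moved 0.9)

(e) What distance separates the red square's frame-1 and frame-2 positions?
1.4

The red square moved from (7.8, 4.1) to (7.2, 2.8), a distance of √(0.6² + 1.3²) ≈ 1.4.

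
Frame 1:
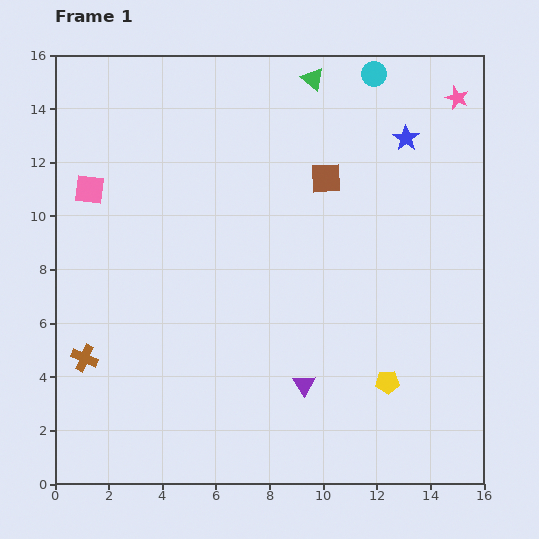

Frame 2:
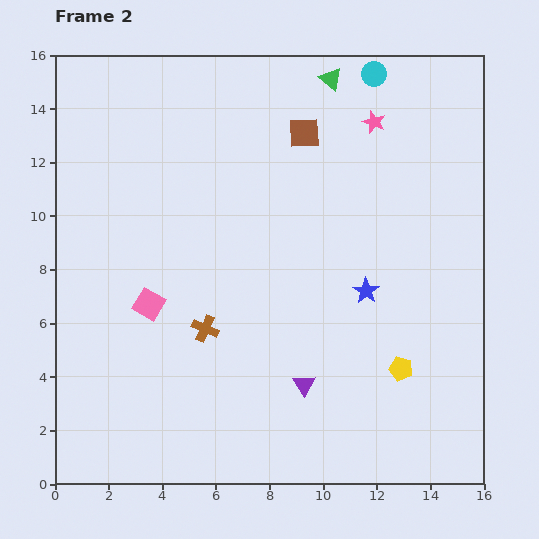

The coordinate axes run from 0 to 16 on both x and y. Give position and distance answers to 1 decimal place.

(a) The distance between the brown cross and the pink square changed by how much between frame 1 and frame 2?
-4.0

Distance in frame 1: 6.3. Distance in frame 2: 2.3.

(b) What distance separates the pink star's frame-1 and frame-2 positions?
3.2

The pink star moved from (15.0, 14.4) to (11.9, 13.5), a distance of √(3.1² + 0.9²) ≈ 3.2.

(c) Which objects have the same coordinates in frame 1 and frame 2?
the purple triangle, the cyan circle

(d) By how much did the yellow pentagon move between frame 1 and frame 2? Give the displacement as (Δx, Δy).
(0.5, 0.5)

The yellow pentagon was at (12.4, 3.8) in frame 1 and (12.9, 4.3) in frame 2.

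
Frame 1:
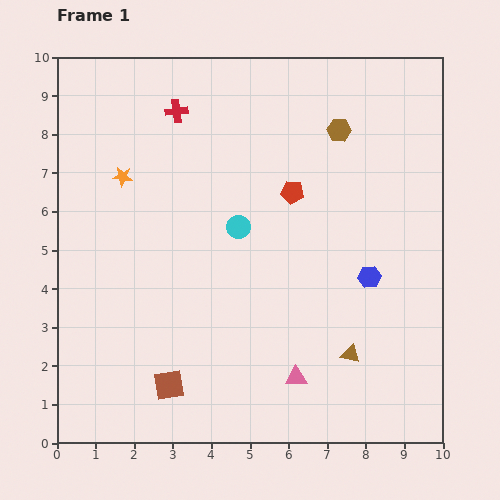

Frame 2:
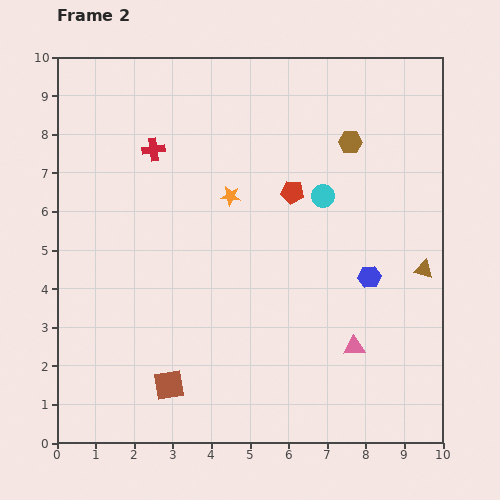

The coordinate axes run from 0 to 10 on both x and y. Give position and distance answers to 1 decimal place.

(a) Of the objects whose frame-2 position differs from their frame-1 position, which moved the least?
the brown hexagon

(moved 0.4)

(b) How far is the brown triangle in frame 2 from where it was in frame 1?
2.9

The brown triangle moved from (7.6, 2.3) to (9.5, 4.5), a distance of √(1.9² + 2.2²) ≈ 2.9.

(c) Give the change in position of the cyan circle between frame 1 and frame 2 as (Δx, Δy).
(2.2, 0.8)

The cyan circle was at (4.7, 5.6) in frame 1 and (6.9, 6.4) in frame 2.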